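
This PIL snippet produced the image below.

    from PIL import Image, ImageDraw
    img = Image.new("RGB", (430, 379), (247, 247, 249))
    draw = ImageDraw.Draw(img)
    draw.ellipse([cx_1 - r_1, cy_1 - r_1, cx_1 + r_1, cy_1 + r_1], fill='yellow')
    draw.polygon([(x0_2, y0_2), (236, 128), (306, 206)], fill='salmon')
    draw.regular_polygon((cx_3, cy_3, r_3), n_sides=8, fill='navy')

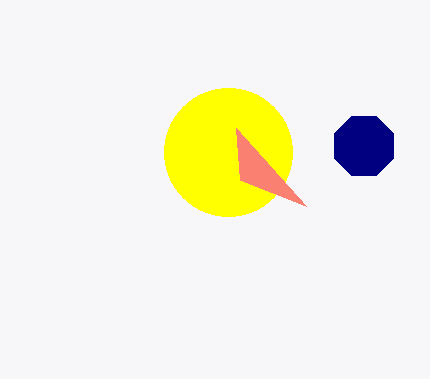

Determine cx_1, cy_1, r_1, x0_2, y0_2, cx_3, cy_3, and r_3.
cx_1 = 228
cy_1 = 152
r_1 = 64
x0_2 = 240
y0_2 = 180
cx_3 = 364
cy_3 = 146
r_3 = 32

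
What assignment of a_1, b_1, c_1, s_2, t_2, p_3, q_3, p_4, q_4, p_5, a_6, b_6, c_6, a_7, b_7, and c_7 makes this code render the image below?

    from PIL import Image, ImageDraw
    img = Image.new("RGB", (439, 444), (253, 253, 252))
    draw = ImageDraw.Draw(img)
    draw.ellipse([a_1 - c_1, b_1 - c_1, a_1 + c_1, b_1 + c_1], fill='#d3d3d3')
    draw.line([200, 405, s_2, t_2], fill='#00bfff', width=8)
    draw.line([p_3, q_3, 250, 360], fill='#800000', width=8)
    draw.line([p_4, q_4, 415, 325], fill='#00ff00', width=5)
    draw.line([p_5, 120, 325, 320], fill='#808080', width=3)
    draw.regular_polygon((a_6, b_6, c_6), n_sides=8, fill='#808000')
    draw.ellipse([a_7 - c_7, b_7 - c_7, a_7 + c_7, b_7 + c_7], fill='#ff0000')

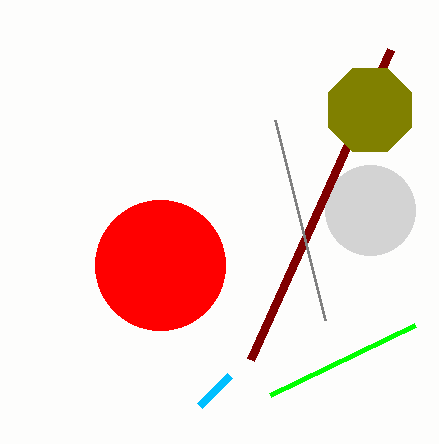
a_1 = 370; b_1 = 210; c_1 = 45; s_2 = 230; t_2 = 375; p_3 = 390; q_3 = 50; p_4 = 270; q_4 = 395; p_5 = 275; a_6 = 370; b_6 = 110; c_6 = 45; a_7 = 160; b_7 = 265; c_7 = 65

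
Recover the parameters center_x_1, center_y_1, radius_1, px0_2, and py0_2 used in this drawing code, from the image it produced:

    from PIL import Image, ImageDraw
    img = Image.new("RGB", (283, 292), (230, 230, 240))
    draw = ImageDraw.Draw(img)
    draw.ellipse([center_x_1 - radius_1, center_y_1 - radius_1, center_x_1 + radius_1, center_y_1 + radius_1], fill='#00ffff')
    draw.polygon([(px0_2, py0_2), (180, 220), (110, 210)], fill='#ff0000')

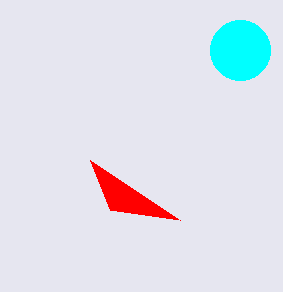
center_x_1 = 240
center_y_1 = 50
radius_1 = 30
px0_2 = 90
py0_2 = 160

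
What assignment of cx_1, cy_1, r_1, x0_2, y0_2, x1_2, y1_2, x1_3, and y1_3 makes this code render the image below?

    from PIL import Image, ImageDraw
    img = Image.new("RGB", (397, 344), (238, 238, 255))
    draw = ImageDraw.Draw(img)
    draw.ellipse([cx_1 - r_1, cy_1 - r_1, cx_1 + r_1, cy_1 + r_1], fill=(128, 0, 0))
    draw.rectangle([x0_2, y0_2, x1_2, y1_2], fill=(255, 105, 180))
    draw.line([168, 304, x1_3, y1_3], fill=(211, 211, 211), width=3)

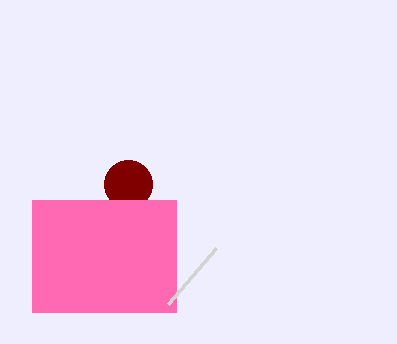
cx_1 = 128, cy_1 = 184, r_1 = 24, x0_2 = 32, y0_2 = 200, x1_2 = 176, y1_2 = 312, x1_3 = 216, y1_3 = 248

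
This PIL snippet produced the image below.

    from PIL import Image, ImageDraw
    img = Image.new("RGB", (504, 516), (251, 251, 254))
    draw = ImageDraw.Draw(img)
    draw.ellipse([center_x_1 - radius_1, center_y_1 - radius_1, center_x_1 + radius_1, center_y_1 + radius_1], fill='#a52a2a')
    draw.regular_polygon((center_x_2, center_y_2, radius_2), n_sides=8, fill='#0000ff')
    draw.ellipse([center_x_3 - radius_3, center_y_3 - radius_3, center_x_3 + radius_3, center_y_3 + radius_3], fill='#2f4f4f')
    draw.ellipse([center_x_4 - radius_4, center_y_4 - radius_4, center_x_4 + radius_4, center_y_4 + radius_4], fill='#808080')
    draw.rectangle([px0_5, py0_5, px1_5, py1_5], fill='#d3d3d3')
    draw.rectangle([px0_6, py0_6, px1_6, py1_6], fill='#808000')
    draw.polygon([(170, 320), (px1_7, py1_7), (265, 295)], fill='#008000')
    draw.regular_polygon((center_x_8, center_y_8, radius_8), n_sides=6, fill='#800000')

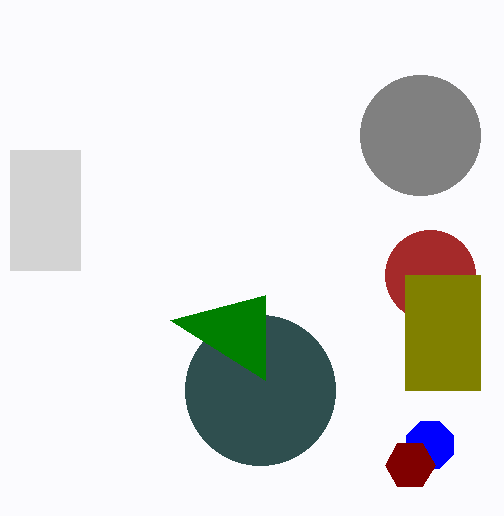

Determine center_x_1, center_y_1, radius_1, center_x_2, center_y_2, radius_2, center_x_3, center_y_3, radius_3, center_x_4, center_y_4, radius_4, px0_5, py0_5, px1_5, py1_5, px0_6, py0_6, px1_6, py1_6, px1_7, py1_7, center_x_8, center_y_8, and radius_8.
center_x_1 = 430
center_y_1 = 275
radius_1 = 45
center_x_2 = 430
center_y_2 = 445
radius_2 = 25
center_x_3 = 260
center_y_3 = 390
radius_3 = 75
center_x_4 = 420
center_y_4 = 135
radius_4 = 60
px0_5 = 10
py0_5 = 150
px1_5 = 80
py1_5 = 270
px0_6 = 405
py0_6 = 275
px1_6 = 480
py1_6 = 390
px1_7 = 265
py1_7 = 380
center_x_8 = 410
center_y_8 = 465
radius_8 = 25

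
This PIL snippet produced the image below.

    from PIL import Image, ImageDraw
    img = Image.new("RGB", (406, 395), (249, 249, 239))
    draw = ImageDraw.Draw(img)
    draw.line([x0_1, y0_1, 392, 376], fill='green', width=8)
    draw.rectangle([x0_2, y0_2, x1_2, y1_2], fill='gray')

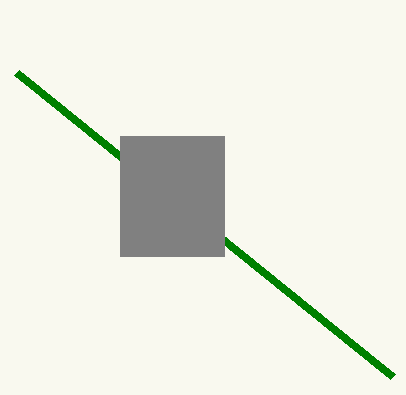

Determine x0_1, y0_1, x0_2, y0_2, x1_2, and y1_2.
x0_1 = 16; y0_1 = 72; x0_2 = 120; y0_2 = 136; x1_2 = 224; y1_2 = 256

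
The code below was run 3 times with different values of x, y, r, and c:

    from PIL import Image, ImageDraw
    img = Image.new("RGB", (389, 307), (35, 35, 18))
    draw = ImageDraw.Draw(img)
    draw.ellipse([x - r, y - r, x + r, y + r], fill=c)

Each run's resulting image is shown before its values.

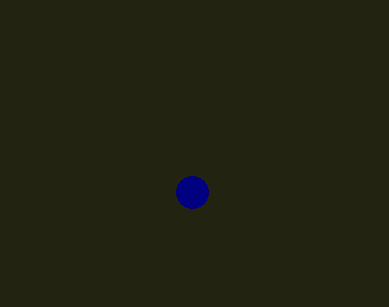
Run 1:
x = 192; y = 192; r = 16; c = 'navy'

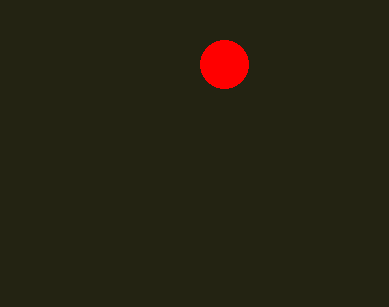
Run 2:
x = 224
y = 64
r = 24
c = 'red'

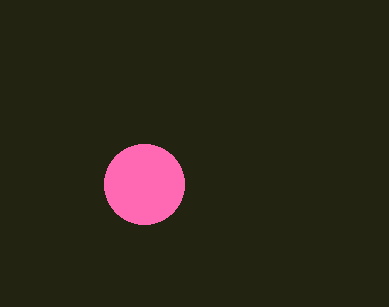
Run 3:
x = 144, y = 184, r = 40, c = 'hotpink'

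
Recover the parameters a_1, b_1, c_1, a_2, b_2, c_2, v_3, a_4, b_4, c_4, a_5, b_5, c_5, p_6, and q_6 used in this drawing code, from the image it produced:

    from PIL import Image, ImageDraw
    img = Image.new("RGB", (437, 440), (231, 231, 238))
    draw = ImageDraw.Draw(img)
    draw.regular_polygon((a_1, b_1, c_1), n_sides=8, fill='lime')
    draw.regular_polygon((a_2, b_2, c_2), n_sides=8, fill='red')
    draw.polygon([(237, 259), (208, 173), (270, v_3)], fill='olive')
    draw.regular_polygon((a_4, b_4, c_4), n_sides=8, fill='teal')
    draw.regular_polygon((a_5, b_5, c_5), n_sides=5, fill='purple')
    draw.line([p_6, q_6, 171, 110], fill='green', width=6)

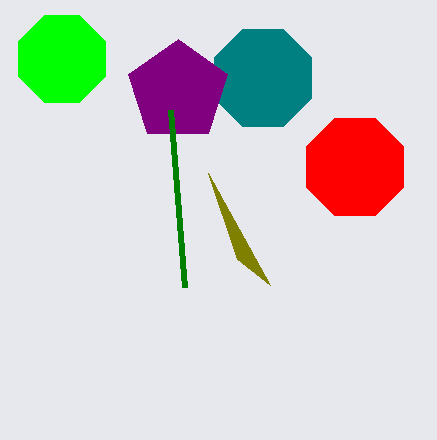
a_1 = 62, b_1 = 59, c_1 = 47, a_2 = 355, b_2 = 167, c_2 = 53, v_3 = 285, a_4 = 263, b_4 = 78, c_4 = 53, a_5 = 178, b_5 = 91, c_5 = 52, p_6 = 185, q_6 = 287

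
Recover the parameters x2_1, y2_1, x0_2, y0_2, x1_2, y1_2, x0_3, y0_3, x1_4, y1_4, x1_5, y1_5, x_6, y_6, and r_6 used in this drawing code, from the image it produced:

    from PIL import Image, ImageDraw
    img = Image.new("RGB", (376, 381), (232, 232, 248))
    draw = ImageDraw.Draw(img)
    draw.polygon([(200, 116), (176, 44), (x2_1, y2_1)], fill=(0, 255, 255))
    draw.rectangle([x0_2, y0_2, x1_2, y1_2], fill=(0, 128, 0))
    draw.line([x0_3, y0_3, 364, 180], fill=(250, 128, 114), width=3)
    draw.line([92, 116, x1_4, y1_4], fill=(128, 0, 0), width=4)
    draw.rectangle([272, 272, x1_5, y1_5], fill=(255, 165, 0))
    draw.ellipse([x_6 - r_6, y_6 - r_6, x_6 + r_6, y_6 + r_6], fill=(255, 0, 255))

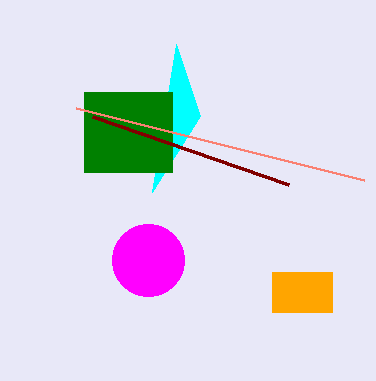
x2_1 = 152, y2_1 = 192, x0_2 = 84, y0_2 = 92, x1_2 = 172, y1_2 = 172, x0_3 = 76, y0_3 = 108, x1_4 = 288, y1_4 = 184, x1_5 = 332, y1_5 = 312, x_6 = 148, y_6 = 260, r_6 = 36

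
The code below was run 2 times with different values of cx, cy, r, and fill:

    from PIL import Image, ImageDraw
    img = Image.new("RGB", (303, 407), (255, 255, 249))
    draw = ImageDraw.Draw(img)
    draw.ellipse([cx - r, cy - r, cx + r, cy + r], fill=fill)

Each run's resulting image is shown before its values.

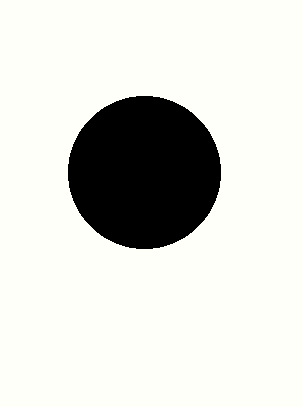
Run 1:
cx = 144
cy = 172
r = 76
fill = 'black'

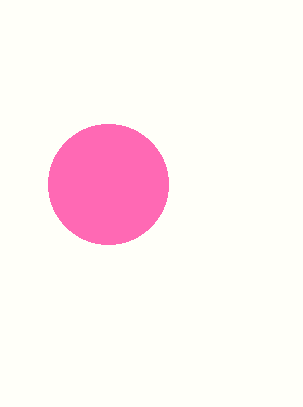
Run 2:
cx = 108
cy = 184
r = 60
fill = 'hotpink'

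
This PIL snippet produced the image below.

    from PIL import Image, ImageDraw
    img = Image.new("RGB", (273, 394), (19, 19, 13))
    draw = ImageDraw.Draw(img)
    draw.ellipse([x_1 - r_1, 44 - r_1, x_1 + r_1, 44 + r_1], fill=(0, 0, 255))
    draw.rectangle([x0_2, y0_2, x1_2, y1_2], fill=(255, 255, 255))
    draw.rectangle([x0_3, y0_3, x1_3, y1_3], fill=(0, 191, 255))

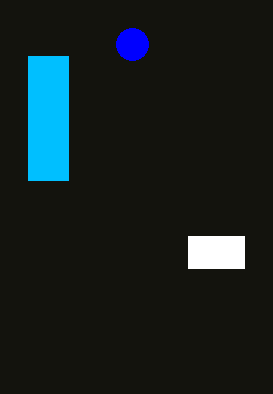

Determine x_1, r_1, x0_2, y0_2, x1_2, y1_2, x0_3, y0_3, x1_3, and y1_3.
x_1 = 132; r_1 = 16; x0_2 = 188; y0_2 = 236; x1_2 = 244; y1_2 = 268; x0_3 = 28; y0_3 = 56; x1_3 = 68; y1_3 = 180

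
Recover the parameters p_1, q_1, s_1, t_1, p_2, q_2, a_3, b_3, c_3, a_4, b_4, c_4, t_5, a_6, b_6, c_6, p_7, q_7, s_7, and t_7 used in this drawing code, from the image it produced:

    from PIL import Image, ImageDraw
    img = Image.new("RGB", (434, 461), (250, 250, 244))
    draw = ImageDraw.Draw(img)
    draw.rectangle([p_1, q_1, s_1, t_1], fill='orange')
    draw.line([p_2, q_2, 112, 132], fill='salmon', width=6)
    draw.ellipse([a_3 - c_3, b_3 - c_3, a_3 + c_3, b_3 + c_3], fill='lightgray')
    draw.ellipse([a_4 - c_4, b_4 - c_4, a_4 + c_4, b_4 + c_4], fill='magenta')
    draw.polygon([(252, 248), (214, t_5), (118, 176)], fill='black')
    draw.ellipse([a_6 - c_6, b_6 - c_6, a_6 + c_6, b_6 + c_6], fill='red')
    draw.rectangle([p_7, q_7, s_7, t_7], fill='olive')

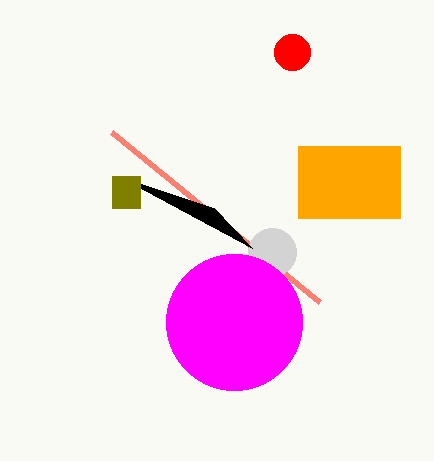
p_1 = 298; q_1 = 146; s_1 = 400; t_1 = 218; p_2 = 320; q_2 = 302; a_3 = 272; b_3 = 252; c_3 = 24; a_4 = 234; b_4 = 322; c_4 = 68; t_5 = 208; a_6 = 292; b_6 = 52; c_6 = 18; p_7 = 112; q_7 = 176; s_7 = 140; t_7 = 208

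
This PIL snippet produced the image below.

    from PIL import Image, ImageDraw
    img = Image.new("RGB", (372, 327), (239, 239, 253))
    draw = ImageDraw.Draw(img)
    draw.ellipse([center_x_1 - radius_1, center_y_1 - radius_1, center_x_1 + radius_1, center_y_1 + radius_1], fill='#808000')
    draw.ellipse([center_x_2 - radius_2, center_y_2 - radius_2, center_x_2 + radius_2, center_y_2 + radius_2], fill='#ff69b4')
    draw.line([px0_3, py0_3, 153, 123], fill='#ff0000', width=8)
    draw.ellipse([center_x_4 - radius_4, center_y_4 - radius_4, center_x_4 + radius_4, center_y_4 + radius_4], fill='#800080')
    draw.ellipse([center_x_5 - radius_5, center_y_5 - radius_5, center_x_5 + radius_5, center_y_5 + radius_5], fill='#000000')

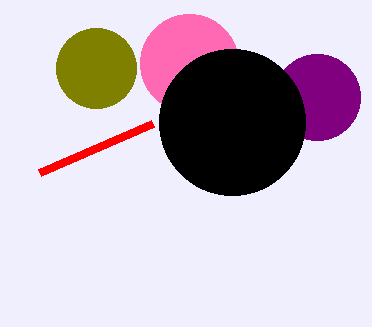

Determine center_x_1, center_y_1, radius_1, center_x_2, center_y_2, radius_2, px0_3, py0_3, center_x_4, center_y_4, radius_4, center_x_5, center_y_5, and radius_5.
center_x_1 = 96
center_y_1 = 68
radius_1 = 40
center_x_2 = 189
center_y_2 = 63
radius_2 = 49
px0_3 = 40
py0_3 = 172
center_x_4 = 317
center_y_4 = 97
radius_4 = 43
center_x_5 = 232
center_y_5 = 122
radius_5 = 73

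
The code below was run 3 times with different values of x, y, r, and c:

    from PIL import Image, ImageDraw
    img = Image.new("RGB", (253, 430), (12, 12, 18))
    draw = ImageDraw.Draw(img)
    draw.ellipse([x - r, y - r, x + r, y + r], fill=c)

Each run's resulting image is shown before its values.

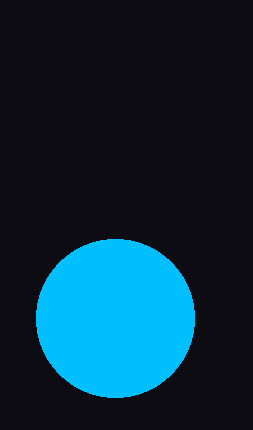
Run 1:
x = 115
y = 318
r = 79
c = 'deepskyblue'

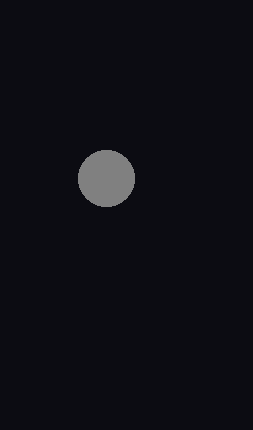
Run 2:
x = 106, y = 178, r = 28, c = 'gray'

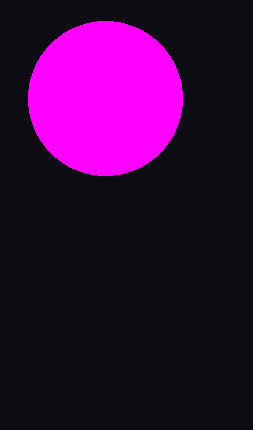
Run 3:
x = 105, y = 98, r = 77, c = 'magenta'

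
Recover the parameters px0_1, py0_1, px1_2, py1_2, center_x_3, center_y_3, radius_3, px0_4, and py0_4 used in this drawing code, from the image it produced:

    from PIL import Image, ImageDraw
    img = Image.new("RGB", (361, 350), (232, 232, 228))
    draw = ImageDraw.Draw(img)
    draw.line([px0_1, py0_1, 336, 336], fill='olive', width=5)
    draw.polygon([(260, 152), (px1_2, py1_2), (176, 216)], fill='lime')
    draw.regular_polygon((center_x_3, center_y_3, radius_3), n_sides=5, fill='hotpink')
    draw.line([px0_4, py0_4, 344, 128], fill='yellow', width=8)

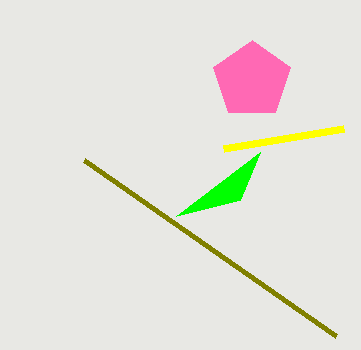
px0_1 = 84; py0_1 = 160; px1_2 = 240; py1_2 = 200; center_x_3 = 252; center_y_3 = 80; radius_3 = 40; px0_4 = 224; py0_4 = 148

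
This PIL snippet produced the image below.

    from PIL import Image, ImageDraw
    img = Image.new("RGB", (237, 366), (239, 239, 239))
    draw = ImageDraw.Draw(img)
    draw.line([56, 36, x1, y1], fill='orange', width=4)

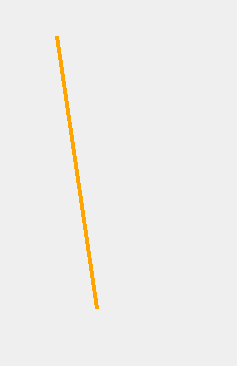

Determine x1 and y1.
x1 = 96
y1 = 308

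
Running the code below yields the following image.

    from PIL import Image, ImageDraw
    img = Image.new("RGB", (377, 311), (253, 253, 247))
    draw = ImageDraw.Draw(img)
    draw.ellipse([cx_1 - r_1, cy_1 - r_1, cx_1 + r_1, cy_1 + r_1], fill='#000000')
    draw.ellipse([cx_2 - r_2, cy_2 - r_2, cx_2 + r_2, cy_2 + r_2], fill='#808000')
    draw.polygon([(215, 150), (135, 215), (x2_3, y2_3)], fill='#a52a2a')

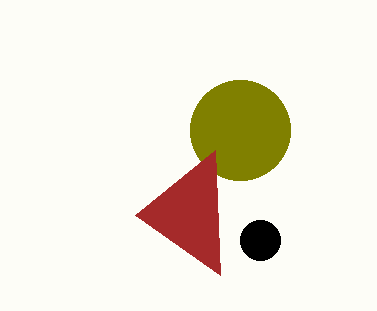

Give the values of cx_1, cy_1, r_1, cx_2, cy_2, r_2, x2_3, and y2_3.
cx_1 = 260; cy_1 = 240; r_1 = 20; cx_2 = 240; cy_2 = 130; r_2 = 50; x2_3 = 220; y2_3 = 275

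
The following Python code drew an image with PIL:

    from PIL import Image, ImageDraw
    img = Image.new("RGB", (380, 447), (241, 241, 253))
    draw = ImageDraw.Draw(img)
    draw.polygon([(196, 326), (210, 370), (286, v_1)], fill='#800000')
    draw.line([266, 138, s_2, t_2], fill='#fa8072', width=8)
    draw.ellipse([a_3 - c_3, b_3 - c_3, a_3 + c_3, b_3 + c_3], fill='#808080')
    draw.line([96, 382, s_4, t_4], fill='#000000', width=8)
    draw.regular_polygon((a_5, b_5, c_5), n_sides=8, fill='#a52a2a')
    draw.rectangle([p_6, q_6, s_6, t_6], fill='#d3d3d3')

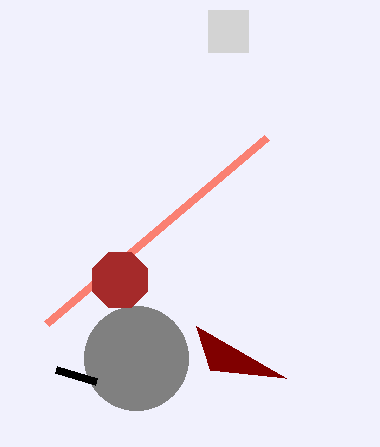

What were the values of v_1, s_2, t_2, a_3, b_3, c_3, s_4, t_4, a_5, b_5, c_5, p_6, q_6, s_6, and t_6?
v_1 = 378; s_2 = 46; t_2 = 324; a_3 = 136; b_3 = 358; c_3 = 52; s_4 = 56; t_4 = 370; a_5 = 120; b_5 = 280; c_5 = 30; p_6 = 208; q_6 = 10; s_6 = 248; t_6 = 52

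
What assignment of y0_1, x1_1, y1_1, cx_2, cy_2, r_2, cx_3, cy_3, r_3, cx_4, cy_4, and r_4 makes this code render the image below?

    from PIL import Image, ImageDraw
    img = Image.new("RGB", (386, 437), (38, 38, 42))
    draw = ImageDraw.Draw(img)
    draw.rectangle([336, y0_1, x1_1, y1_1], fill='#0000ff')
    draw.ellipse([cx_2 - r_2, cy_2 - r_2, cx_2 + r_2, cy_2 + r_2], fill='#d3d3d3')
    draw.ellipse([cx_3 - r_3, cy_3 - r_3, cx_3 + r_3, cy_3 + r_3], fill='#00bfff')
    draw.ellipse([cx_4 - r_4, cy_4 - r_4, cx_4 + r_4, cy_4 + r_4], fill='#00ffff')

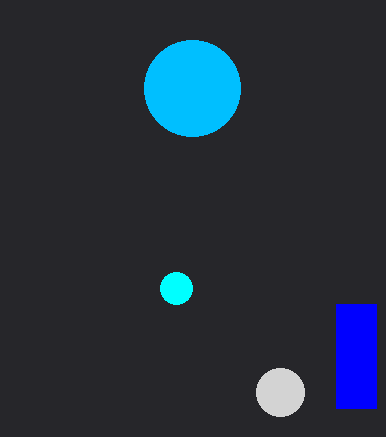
y0_1 = 304; x1_1 = 376; y1_1 = 408; cx_2 = 280; cy_2 = 392; r_2 = 24; cx_3 = 192; cy_3 = 88; r_3 = 48; cx_4 = 176; cy_4 = 288; r_4 = 16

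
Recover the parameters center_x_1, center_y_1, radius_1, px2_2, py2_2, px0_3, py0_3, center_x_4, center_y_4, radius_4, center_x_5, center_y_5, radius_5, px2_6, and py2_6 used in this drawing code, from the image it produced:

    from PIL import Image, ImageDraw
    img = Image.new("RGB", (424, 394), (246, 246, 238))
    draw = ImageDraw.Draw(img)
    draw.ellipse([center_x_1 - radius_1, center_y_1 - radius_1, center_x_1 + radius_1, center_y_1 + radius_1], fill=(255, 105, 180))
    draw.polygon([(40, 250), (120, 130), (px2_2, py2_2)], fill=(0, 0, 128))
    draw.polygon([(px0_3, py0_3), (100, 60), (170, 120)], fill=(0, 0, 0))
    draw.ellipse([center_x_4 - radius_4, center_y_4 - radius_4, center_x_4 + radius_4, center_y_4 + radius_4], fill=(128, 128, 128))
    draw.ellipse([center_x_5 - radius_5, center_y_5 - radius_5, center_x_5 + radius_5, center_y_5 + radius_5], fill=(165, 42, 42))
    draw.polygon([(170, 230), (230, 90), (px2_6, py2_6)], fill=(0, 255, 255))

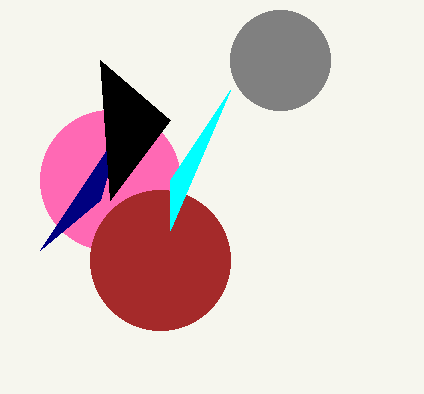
center_x_1 = 110
center_y_1 = 180
radius_1 = 70
px2_2 = 100
py2_2 = 200
px0_3 = 110
py0_3 = 200
center_x_4 = 280
center_y_4 = 60
radius_4 = 50
center_x_5 = 160
center_y_5 = 260
radius_5 = 70
px2_6 = 170
py2_6 = 180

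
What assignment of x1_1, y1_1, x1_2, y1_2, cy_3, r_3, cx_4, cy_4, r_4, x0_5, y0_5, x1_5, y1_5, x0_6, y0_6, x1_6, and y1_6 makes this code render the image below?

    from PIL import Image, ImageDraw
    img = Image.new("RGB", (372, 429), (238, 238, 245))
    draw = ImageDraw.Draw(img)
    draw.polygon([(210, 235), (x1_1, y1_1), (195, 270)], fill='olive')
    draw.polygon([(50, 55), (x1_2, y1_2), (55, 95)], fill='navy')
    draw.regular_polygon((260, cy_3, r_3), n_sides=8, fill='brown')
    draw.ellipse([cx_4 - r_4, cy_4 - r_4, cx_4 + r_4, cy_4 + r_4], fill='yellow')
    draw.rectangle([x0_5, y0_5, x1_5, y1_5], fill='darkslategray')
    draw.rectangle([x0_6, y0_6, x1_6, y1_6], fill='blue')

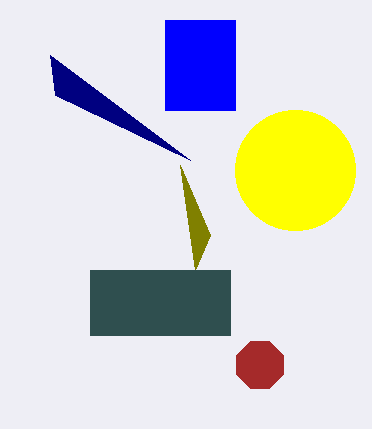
x1_1 = 180, y1_1 = 165, x1_2 = 190, y1_2 = 160, cy_3 = 365, r_3 = 25, cx_4 = 295, cy_4 = 170, r_4 = 60, x0_5 = 90, y0_5 = 270, x1_5 = 230, y1_5 = 335, x0_6 = 165, y0_6 = 20, x1_6 = 235, y1_6 = 110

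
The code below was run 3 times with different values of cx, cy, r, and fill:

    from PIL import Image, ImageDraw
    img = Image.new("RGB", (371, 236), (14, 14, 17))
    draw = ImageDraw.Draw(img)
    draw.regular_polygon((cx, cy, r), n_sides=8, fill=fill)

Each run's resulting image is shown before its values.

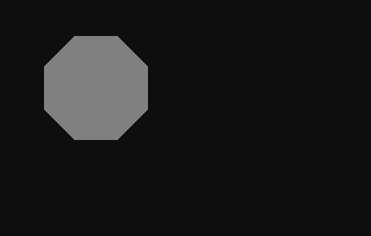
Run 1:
cx = 96, cy = 88, r = 56, fill = 'gray'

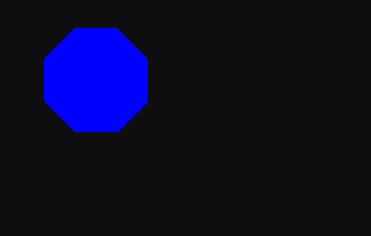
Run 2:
cx = 96, cy = 80, r = 56, fill = 'blue'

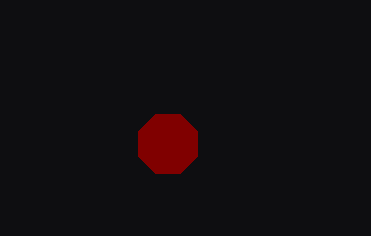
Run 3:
cx = 168, cy = 144, r = 32, fill = 'maroon'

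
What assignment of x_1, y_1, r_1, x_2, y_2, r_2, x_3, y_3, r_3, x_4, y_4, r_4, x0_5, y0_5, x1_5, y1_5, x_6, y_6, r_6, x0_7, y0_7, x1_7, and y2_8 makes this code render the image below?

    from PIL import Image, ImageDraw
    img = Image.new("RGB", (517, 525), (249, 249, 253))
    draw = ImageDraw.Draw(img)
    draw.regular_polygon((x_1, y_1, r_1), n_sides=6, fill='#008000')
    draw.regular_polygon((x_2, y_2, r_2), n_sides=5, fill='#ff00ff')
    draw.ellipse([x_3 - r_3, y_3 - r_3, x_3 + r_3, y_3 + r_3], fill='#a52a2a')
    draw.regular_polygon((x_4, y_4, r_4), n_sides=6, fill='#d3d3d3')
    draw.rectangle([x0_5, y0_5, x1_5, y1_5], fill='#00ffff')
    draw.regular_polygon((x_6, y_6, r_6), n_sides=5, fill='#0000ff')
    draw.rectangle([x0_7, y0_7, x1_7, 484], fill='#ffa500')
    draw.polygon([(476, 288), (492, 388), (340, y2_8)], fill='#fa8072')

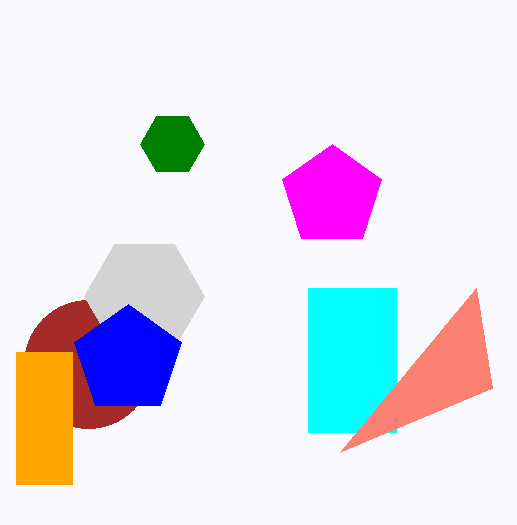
x_1 = 172, y_1 = 144, r_1 = 32, x_2 = 332, y_2 = 196, r_2 = 52, x_3 = 88, y_3 = 364, r_3 = 64, x_4 = 144, y_4 = 296, r_4 = 60, x0_5 = 308, y0_5 = 288, x1_5 = 396, y1_5 = 432, x_6 = 128, y_6 = 360, r_6 = 56, x0_7 = 16, y0_7 = 352, x1_7 = 72, y2_8 = 452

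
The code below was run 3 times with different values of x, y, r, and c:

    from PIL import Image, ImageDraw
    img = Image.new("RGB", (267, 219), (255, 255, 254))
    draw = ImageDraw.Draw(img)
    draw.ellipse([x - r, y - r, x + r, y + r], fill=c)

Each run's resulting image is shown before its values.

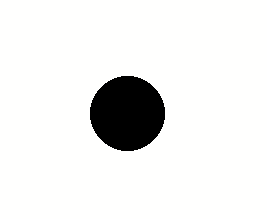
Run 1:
x = 127; y = 113; r = 37; c = 'black'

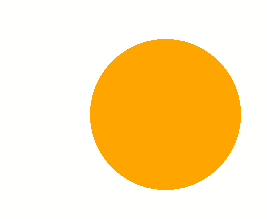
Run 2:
x = 165; y = 114; r = 75; c = 'orange'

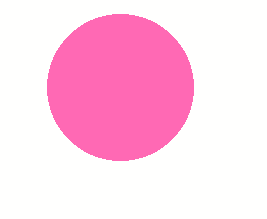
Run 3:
x = 120
y = 87
r = 73
c = 'hotpink'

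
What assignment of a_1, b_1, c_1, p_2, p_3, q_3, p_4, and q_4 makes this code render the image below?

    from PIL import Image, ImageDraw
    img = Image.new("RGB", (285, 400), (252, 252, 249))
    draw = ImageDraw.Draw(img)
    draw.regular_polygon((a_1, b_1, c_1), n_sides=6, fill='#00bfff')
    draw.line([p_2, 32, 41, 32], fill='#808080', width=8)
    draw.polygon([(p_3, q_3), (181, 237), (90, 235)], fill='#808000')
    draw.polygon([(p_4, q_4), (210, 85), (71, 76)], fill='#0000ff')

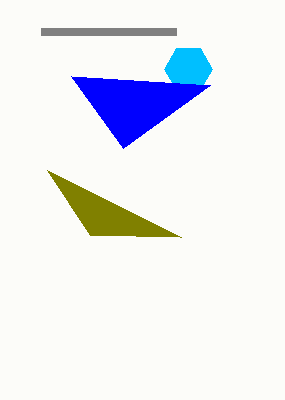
a_1 = 188; b_1 = 69; c_1 = 24; p_2 = 176; p_3 = 47; q_3 = 170; p_4 = 123; q_4 = 148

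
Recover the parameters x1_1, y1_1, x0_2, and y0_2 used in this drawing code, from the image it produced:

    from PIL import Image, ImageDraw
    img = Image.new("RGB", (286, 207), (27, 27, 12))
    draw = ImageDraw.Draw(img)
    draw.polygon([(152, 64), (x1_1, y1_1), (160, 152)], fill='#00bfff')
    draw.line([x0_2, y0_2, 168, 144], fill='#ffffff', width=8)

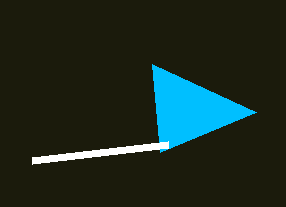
x1_1 = 256
y1_1 = 112
x0_2 = 32
y0_2 = 160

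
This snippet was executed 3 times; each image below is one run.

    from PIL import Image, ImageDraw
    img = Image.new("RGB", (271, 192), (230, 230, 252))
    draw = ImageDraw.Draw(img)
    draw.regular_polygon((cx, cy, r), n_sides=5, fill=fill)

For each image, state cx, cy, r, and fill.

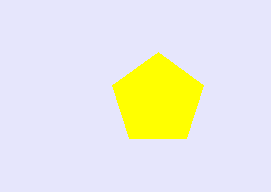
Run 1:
cx = 158
cy = 100
r = 48
fill = 'yellow'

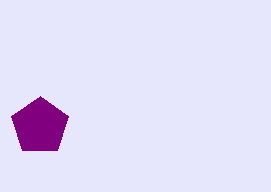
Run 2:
cx = 40
cy = 126
r = 30
fill = 'purple'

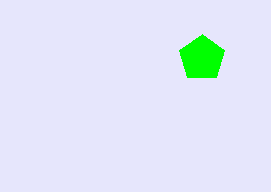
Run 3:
cx = 202, cy = 58, r = 24, fill = 'lime'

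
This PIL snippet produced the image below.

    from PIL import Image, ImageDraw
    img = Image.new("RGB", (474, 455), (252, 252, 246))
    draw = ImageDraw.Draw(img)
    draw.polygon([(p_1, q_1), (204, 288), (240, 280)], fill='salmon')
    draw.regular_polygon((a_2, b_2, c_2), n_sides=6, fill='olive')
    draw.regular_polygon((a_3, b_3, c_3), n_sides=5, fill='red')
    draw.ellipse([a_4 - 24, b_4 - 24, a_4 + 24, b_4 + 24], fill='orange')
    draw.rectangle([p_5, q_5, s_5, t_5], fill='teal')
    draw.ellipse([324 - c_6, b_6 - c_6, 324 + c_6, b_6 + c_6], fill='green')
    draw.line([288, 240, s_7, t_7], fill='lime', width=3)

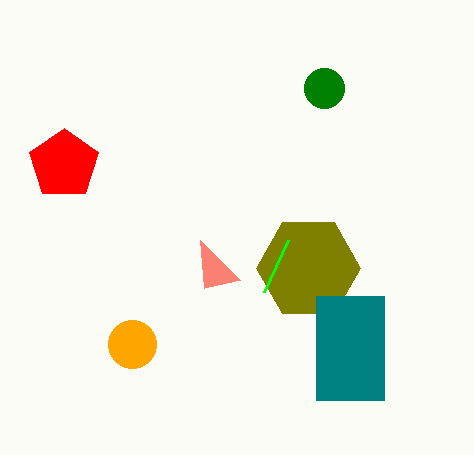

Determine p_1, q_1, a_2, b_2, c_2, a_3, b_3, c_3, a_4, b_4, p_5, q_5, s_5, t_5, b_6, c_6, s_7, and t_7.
p_1 = 200
q_1 = 240
a_2 = 308
b_2 = 268
c_2 = 52
a_3 = 64
b_3 = 164
c_3 = 36
a_4 = 132
b_4 = 344
p_5 = 316
q_5 = 296
s_5 = 384
t_5 = 400
b_6 = 88
c_6 = 20
s_7 = 264
t_7 = 292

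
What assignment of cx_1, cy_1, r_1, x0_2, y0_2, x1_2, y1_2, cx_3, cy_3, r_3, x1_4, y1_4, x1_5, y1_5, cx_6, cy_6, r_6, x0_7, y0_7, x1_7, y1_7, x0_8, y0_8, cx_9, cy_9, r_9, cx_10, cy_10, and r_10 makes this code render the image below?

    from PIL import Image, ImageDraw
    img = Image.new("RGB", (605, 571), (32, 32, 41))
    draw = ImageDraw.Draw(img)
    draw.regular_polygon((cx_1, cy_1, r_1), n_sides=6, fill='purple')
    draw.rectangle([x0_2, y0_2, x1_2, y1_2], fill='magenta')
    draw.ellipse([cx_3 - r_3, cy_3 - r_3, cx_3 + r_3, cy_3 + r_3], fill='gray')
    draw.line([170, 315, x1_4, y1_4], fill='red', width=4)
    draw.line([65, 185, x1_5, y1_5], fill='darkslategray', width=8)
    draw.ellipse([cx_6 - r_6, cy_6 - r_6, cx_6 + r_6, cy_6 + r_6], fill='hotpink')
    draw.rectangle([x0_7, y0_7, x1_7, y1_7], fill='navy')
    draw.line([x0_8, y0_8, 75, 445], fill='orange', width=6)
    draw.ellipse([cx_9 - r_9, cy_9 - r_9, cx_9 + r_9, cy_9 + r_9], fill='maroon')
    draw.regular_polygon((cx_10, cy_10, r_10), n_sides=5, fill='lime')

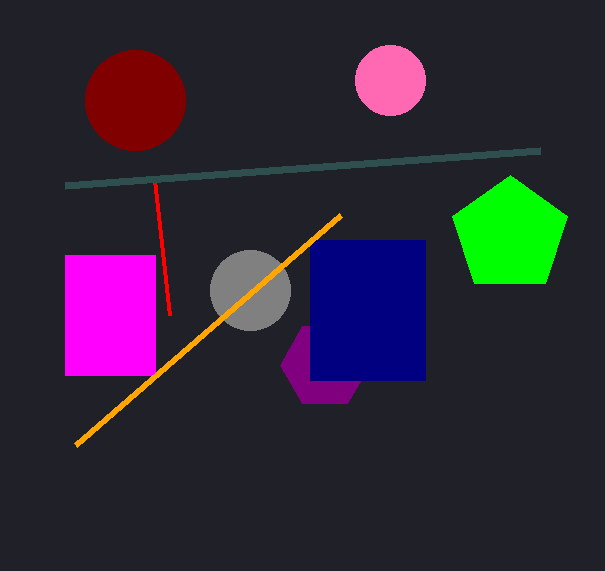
cx_1 = 325, cy_1 = 365, r_1 = 45, x0_2 = 65, y0_2 = 255, x1_2 = 155, y1_2 = 375, cx_3 = 250, cy_3 = 290, r_3 = 40, x1_4 = 155, y1_4 = 180, x1_5 = 540, y1_5 = 150, cx_6 = 390, cy_6 = 80, r_6 = 35, x0_7 = 310, y0_7 = 240, x1_7 = 425, y1_7 = 380, x0_8 = 340, y0_8 = 215, cx_9 = 135, cy_9 = 100, r_9 = 50, cx_10 = 510, cy_10 = 235, r_10 = 60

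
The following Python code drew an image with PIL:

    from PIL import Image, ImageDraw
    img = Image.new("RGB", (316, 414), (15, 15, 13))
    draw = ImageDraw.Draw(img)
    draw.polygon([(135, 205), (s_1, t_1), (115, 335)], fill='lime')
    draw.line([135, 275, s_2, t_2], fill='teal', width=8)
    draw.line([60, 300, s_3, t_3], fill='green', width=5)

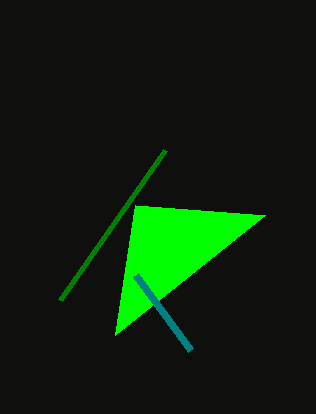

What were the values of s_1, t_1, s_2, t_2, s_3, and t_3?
s_1 = 265
t_1 = 215
s_2 = 190
t_2 = 350
s_3 = 165
t_3 = 150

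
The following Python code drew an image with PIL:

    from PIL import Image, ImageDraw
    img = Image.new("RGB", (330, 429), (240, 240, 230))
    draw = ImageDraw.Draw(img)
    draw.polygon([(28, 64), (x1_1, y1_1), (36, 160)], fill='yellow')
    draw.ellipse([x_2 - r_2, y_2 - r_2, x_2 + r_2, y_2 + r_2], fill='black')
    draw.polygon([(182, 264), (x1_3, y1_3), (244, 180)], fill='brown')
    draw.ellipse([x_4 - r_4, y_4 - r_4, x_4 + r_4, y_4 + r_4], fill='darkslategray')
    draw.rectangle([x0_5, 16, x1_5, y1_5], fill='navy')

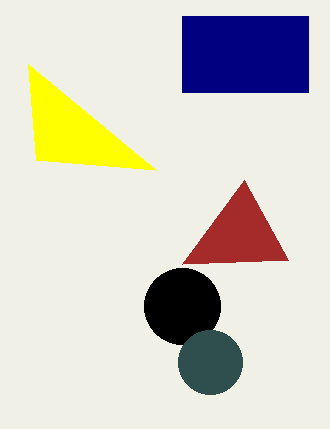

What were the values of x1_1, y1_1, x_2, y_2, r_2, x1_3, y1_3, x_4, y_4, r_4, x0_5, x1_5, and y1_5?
x1_1 = 156, y1_1 = 170, x_2 = 182, y_2 = 306, r_2 = 38, x1_3 = 288, y1_3 = 260, x_4 = 210, y_4 = 362, r_4 = 32, x0_5 = 182, x1_5 = 308, y1_5 = 92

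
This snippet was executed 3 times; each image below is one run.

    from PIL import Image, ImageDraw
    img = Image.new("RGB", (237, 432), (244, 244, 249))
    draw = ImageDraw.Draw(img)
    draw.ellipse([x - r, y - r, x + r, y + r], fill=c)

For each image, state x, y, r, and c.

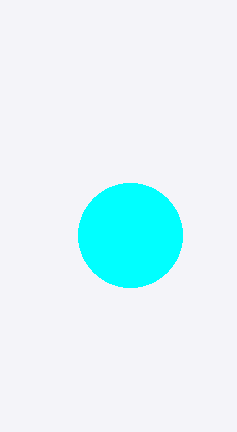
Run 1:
x = 130; y = 235; r = 52; c = 'cyan'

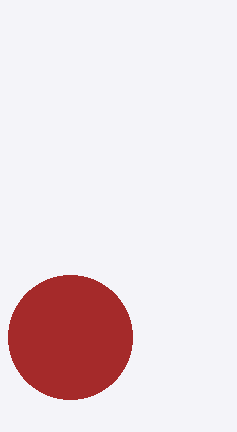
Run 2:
x = 70; y = 337; r = 62; c = 'brown'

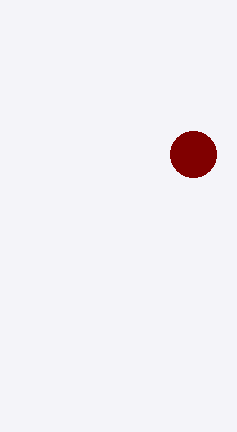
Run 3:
x = 193; y = 154; r = 23; c = 'maroon'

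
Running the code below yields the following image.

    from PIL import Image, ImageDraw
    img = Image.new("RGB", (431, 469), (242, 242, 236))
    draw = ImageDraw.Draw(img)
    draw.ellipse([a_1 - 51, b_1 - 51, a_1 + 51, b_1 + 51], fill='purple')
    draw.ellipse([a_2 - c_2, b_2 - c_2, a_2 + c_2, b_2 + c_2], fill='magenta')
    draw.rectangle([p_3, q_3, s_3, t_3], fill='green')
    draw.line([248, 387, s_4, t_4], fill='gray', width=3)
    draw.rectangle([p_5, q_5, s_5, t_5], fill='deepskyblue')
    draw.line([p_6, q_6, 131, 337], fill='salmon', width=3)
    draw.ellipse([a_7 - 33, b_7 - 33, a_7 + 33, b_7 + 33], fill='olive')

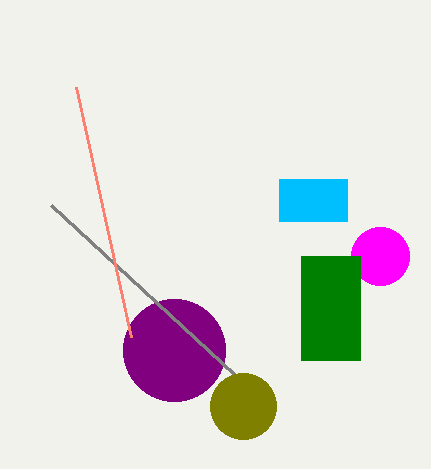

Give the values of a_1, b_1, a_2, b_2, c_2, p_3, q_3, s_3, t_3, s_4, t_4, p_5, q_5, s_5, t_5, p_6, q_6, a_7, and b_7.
a_1 = 174, b_1 = 350, a_2 = 380, b_2 = 256, c_2 = 29, p_3 = 301, q_3 = 256, s_3 = 360, t_3 = 360, s_4 = 51, t_4 = 205, p_5 = 279, q_5 = 179, s_5 = 347, t_5 = 221, p_6 = 76, q_6 = 87, a_7 = 243, b_7 = 406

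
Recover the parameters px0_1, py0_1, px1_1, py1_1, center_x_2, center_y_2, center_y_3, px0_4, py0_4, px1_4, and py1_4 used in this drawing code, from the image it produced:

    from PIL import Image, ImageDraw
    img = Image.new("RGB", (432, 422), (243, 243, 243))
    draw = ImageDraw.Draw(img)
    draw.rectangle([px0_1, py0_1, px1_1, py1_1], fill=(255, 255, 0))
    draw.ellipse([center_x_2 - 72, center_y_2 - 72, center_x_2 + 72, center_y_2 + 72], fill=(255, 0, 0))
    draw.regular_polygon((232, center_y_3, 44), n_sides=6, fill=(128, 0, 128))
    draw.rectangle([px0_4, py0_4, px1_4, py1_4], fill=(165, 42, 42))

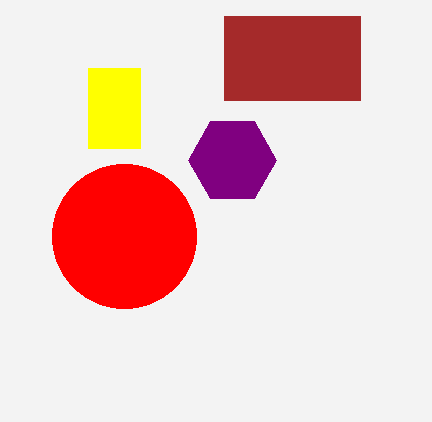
px0_1 = 88; py0_1 = 68; px1_1 = 140; py1_1 = 148; center_x_2 = 124; center_y_2 = 236; center_y_3 = 160; px0_4 = 224; py0_4 = 16; px1_4 = 360; py1_4 = 100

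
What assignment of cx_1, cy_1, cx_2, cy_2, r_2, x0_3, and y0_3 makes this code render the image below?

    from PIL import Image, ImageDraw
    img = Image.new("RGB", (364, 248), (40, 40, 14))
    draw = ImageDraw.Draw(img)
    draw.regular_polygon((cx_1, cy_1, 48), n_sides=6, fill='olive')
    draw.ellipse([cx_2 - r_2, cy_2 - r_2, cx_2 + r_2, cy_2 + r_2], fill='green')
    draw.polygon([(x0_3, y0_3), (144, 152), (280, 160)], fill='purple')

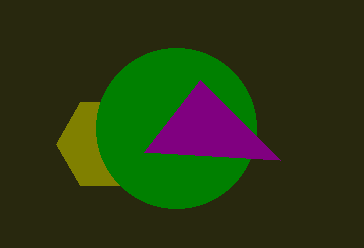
cx_1 = 104; cy_1 = 144; cx_2 = 176; cy_2 = 128; r_2 = 80; x0_3 = 200; y0_3 = 80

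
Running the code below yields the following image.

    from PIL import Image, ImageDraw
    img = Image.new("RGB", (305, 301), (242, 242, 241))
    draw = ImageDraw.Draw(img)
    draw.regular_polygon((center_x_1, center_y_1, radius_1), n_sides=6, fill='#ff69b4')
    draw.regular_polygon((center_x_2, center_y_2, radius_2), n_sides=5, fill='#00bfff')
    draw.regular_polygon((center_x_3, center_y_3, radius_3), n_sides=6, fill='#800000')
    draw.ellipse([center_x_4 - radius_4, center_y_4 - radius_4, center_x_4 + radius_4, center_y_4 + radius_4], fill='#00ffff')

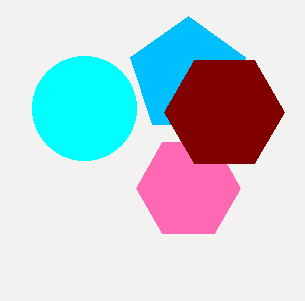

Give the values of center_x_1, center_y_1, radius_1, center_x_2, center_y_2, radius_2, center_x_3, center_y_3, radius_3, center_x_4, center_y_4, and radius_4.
center_x_1 = 188
center_y_1 = 188
radius_1 = 52
center_x_2 = 188
center_y_2 = 76
radius_2 = 60
center_x_3 = 224
center_y_3 = 112
radius_3 = 60
center_x_4 = 84
center_y_4 = 108
radius_4 = 52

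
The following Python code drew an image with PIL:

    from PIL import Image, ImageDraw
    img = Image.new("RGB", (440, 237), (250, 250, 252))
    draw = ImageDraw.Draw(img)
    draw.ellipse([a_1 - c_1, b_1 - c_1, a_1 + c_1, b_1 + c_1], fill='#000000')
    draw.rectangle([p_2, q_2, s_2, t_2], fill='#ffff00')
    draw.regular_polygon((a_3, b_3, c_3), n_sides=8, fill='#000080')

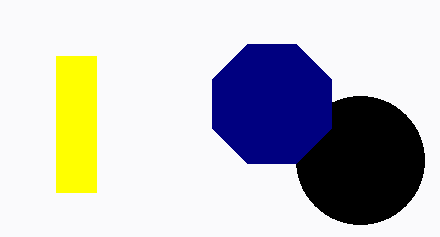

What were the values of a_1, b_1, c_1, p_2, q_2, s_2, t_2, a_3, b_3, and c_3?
a_1 = 360, b_1 = 160, c_1 = 64, p_2 = 56, q_2 = 56, s_2 = 96, t_2 = 192, a_3 = 272, b_3 = 104, c_3 = 64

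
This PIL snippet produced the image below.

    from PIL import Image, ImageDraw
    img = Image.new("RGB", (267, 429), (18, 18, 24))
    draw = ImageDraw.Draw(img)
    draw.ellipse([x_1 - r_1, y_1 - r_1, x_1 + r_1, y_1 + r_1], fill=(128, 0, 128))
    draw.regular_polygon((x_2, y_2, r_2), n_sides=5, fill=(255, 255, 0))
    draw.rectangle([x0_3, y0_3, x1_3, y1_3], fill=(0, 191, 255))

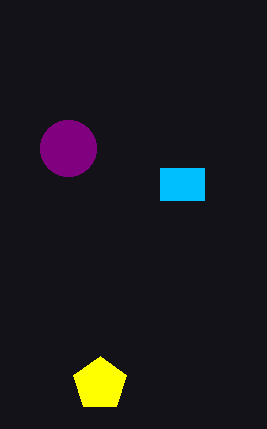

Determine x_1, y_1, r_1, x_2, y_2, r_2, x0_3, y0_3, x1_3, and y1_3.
x_1 = 68, y_1 = 148, r_1 = 28, x_2 = 100, y_2 = 384, r_2 = 28, x0_3 = 160, y0_3 = 168, x1_3 = 204, y1_3 = 200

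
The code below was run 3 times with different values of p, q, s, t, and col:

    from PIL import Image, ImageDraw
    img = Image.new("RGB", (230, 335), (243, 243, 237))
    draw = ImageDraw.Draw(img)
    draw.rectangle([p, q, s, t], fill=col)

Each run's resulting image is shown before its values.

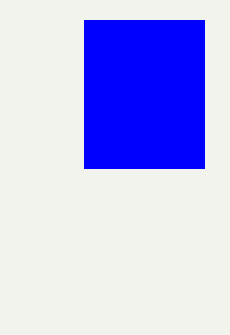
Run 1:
p = 84, q = 20, s = 204, t = 168, col = 'blue'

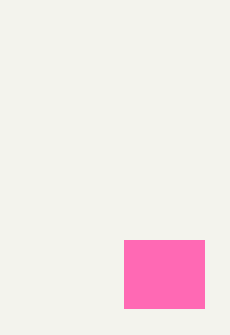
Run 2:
p = 124; q = 240; s = 204; t = 308; col = 'hotpink'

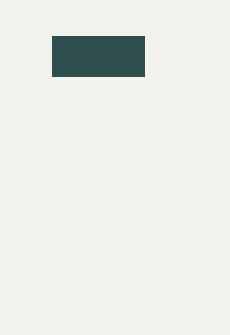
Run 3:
p = 52; q = 36; s = 144; t = 76; col = 'darkslategray'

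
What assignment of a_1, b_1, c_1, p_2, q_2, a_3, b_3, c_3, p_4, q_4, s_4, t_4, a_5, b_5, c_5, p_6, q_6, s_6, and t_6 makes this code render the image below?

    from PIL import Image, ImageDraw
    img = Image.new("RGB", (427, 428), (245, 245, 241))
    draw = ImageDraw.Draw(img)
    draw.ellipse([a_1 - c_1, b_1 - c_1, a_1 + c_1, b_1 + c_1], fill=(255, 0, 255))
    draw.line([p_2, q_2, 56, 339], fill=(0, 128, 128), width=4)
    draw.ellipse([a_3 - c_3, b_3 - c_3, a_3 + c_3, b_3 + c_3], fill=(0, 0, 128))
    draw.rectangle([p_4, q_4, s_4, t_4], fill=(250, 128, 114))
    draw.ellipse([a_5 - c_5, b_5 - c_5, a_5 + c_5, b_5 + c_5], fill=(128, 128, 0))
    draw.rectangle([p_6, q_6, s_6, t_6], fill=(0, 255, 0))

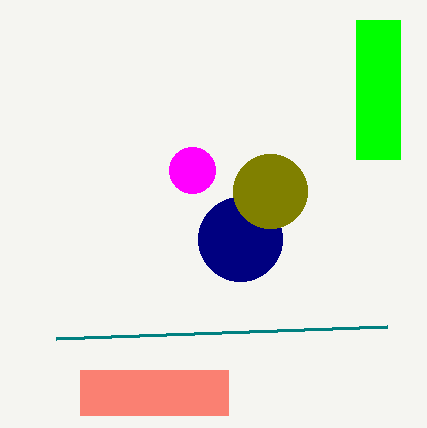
a_1 = 192; b_1 = 170; c_1 = 23; p_2 = 387; q_2 = 327; a_3 = 240; b_3 = 239; c_3 = 42; p_4 = 80; q_4 = 370; s_4 = 228; t_4 = 415; a_5 = 270; b_5 = 191; c_5 = 37; p_6 = 356; q_6 = 20; s_6 = 400; t_6 = 159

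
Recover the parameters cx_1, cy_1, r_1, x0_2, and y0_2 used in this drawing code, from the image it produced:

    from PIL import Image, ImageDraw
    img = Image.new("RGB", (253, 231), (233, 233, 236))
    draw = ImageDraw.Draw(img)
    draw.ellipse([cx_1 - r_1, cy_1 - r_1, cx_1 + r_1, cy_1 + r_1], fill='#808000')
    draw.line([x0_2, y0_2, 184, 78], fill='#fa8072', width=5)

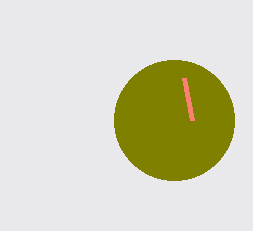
cx_1 = 174, cy_1 = 120, r_1 = 60, x0_2 = 192, y0_2 = 120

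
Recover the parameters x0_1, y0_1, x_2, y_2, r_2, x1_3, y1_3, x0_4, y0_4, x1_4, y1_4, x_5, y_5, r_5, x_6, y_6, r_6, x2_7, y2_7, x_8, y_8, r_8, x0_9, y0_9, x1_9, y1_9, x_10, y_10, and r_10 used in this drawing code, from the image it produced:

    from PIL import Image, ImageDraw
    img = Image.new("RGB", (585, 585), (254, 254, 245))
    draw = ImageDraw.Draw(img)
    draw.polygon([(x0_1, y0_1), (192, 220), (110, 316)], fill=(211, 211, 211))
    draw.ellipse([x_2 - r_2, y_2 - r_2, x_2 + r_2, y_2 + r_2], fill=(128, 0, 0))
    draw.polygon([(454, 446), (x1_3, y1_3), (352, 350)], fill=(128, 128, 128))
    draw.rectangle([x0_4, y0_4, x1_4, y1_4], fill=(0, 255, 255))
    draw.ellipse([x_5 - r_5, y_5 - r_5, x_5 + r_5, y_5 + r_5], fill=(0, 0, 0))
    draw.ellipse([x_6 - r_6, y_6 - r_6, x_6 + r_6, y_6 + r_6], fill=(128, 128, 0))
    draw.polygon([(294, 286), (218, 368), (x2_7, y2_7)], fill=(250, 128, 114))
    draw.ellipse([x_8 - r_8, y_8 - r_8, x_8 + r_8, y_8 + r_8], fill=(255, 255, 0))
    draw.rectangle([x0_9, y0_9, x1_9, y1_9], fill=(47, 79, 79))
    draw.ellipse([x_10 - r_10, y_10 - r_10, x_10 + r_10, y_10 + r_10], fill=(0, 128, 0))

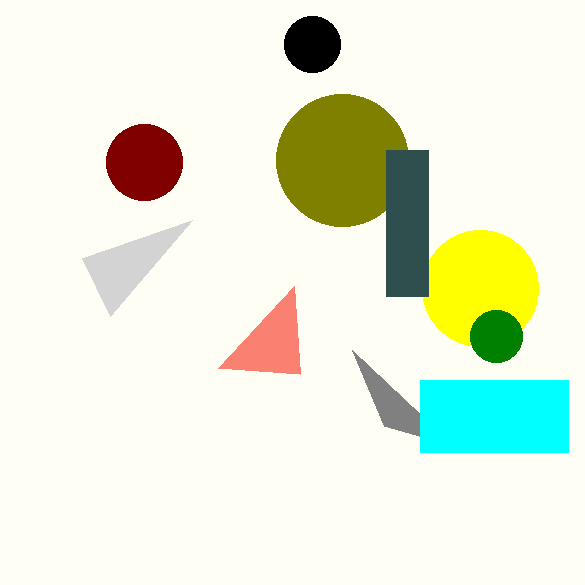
x0_1 = 82, y0_1 = 258, x_2 = 144, y_2 = 162, r_2 = 38, x1_3 = 384, y1_3 = 426, x0_4 = 420, y0_4 = 380, x1_4 = 568, y1_4 = 452, x_5 = 312, y_5 = 44, r_5 = 28, x_6 = 342, y_6 = 160, r_6 = 66, x2_7 = 300, y2_7 = 374, x_8 = 480, y_8 = 288, r_8 = 58, x0_9 = 386, y0_9 = 150, x1_9 = 428, y1_9 = 296, x_10 = 496, y_10 = 336, r_10 = 26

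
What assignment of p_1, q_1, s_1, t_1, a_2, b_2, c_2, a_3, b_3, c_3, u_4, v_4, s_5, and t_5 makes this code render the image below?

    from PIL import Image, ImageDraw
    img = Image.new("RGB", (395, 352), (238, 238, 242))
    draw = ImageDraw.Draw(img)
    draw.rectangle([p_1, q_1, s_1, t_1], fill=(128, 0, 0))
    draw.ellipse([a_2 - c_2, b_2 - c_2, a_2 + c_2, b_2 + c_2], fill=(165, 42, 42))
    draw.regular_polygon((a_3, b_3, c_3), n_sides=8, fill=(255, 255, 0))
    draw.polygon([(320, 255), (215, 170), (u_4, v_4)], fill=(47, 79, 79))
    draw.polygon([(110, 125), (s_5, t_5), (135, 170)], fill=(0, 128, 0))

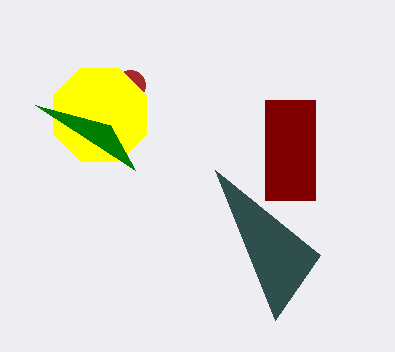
p_1 = 265, q_1 = 100, s_1 = 315, t_1 = 200, a_2 = 130, b_2 = 85, c_2 = 15, a_3 = 100, b_3 = 115, c_3 = 50, u_4 = 275, v_4 = 320, s_5 = 35, t_5 = 105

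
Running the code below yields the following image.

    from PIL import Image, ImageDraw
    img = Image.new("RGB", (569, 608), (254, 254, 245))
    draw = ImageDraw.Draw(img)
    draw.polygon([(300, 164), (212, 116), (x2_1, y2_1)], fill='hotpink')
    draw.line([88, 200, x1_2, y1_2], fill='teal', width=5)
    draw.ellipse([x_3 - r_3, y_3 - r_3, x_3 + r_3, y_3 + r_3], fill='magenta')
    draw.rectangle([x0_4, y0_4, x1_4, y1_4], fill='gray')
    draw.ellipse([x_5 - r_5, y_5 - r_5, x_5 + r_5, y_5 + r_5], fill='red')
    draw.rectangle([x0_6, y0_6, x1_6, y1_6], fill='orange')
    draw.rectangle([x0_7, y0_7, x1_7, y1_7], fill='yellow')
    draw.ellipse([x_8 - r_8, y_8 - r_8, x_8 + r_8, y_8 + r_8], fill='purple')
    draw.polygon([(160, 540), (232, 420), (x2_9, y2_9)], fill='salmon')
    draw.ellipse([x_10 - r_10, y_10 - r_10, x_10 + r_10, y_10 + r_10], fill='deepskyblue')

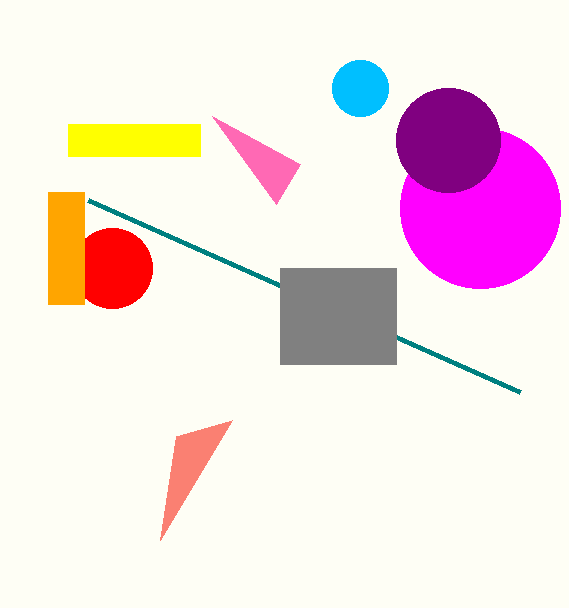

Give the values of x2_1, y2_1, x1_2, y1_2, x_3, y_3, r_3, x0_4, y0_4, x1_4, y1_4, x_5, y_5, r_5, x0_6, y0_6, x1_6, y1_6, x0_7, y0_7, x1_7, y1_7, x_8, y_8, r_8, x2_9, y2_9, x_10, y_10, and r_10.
x2_1 = 276, y2_1 = 204, x1_2 = 520, y1_2 = 392, x_3 = 480, y_3 = 208, r_3 = 80, x0_4 = 280, y0_4 = 268, x1_4 = 396, y1_4 = 364, x_5 = 112, y_5 = 268, r_5 = 40, x0_6 = 48, y0_6 = 192, x1_6 = 84, y1_6 = 304, x0_7 = 68, y0_7 = 124, x1_7 = 200, y1_7 = 156, x_8 = 448, y_8 = 140, r_8 = 52, x2_9 = 176, y2_9 = 436, x_10 = 360, y_10 = 88, r_10 = 28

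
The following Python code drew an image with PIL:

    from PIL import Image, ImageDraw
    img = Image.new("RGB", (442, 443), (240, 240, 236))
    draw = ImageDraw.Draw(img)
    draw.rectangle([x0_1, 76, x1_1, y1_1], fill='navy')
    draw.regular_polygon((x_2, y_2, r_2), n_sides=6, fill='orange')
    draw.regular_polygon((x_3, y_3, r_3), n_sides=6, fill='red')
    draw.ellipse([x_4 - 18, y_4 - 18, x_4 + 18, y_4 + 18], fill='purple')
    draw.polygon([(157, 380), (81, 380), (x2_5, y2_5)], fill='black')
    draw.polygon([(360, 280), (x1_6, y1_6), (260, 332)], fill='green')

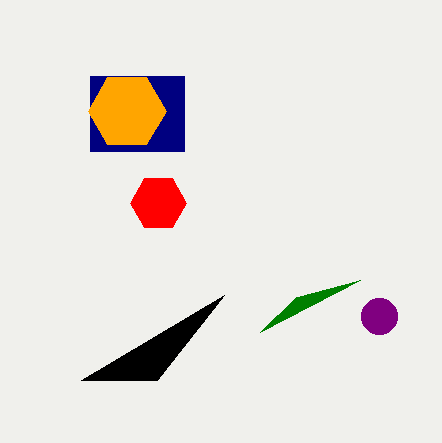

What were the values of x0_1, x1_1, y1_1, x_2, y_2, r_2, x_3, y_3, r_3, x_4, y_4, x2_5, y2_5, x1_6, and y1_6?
x0_1 = 90; x1_1 = 184; y1_1 = 151; x_2 = 127; y_2 = 111; r_2 = 39; x_3 = 158; y_3 = 203; r_3 = 28; x_4 = 379; y_4 = 316; x2_5 = 224; y2_5 = 295; x1_6 = 296; y1_6 = 297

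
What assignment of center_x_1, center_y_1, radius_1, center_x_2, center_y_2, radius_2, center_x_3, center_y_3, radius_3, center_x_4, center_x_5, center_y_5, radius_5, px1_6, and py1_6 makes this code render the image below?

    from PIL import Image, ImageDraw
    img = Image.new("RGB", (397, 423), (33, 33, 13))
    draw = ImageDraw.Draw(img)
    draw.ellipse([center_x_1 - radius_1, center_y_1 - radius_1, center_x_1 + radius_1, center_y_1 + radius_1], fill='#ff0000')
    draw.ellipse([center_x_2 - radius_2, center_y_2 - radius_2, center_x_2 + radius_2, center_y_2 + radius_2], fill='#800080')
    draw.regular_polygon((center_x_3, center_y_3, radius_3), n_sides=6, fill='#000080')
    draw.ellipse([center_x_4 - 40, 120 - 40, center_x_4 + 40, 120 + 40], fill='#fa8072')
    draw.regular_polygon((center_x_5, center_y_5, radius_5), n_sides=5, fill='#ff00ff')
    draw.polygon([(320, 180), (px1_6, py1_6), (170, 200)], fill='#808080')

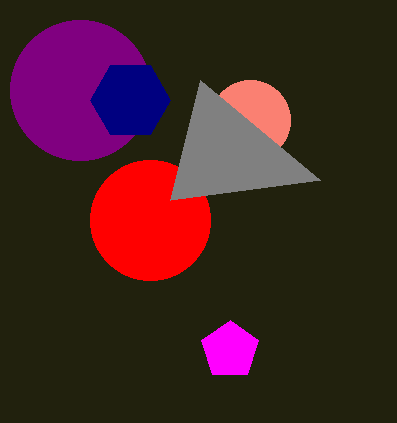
center_x_1 = 150, center_y_1 = 220, radius_1 = 60, center_x_2 = 80, center_y_2 = 90, radius_2 = 70, center_x_3 = 130, center_y_3 = 100, radius_3 = 40, center_x_4 = 250, center_x_5 = 230, center_y_5 = 350, radius_5 = 30, px1_6 = 200, py1_6 = 80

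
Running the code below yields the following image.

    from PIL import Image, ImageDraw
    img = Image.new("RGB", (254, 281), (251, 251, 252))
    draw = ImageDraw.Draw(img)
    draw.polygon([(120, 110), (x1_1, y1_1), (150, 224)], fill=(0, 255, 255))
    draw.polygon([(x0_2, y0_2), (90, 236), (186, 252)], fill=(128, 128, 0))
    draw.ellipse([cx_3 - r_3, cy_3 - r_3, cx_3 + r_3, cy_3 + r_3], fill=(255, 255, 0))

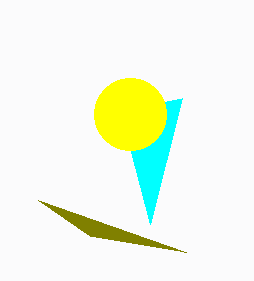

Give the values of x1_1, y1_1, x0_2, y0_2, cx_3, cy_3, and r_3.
x1_1 = 182; y1_1 = 98; x0_2 = 38; y0_2 = 200; cx_3 = 130; cy_3 = 114; r_3 = 36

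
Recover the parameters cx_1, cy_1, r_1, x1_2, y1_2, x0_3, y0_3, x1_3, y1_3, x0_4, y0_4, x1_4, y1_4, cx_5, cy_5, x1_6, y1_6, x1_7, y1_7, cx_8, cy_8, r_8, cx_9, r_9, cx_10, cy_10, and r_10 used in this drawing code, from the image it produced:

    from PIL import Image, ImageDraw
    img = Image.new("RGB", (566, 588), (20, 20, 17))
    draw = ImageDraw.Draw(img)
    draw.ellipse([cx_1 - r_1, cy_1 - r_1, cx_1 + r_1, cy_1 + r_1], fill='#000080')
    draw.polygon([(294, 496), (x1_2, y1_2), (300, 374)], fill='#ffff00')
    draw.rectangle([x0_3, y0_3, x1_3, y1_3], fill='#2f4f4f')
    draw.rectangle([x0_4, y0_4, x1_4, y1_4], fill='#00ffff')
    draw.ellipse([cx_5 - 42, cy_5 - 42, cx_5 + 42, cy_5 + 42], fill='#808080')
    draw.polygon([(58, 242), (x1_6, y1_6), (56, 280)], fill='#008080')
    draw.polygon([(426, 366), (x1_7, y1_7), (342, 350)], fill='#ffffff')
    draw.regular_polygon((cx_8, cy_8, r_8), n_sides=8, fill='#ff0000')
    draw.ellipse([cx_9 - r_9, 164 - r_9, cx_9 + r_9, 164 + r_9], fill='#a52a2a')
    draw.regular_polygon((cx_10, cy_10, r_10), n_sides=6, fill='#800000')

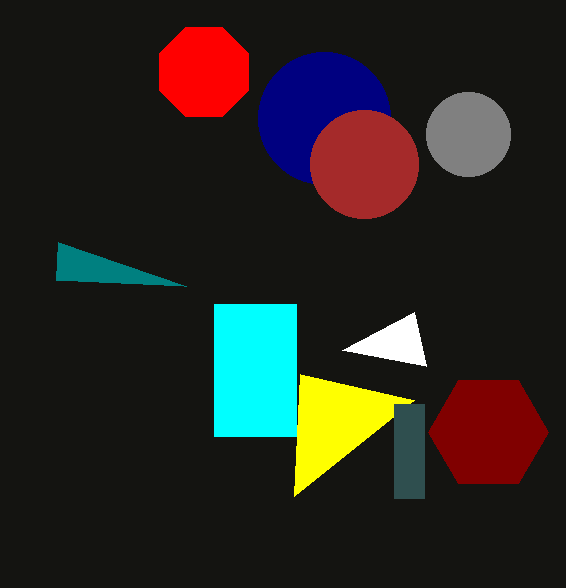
cx_1 = 324; cy_1 = 118; r_1 = 66; x1_2 = 414; y1_2 = 400; x0_3 = 394; y0_3 = 404; x1_3 = 424; y1_3 = 498; x0_4 = 214; y0_4 = 304; x1_4 = 296; y1_4 = 436; cx_5 = 468; cy_5 = 134; x1_6 = 186; y1_6 = 286; x1_7 = 414; y1_7 = 312; cx_8 = 204; cy_8 = 72; r_8 = 48; cx_9 = 364; r_9 = 54; cx_10 = 488; cy_10 = 432; r_10 = 60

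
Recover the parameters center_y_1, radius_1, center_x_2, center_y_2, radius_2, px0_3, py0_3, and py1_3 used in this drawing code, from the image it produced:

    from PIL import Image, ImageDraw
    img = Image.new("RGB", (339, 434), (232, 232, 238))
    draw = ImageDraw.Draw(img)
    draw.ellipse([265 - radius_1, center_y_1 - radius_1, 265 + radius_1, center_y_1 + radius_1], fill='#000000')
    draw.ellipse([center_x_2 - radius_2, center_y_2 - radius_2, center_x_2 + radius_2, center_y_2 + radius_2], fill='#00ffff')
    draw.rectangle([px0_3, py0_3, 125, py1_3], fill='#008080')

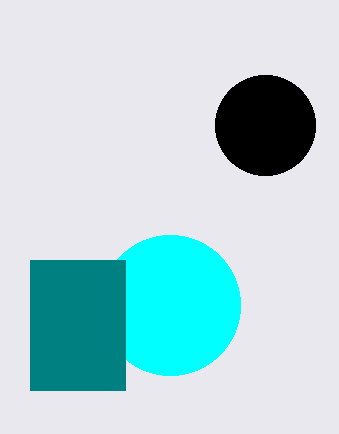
center_y_1 = 125
radius_1 = 50
center_x_2 = 170
center_y_2 = 305
radius_2 = 70
px0_3 = 30
py0_3 = 260
py1_3 = 390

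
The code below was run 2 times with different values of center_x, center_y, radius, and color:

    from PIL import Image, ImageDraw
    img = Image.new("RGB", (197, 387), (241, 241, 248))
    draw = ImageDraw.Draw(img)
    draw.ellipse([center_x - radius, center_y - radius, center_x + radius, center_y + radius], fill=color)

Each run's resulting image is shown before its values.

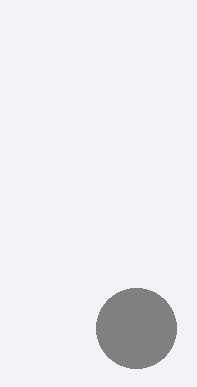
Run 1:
center_x = 136; center_y = 328; radius = 40; color = 'gray'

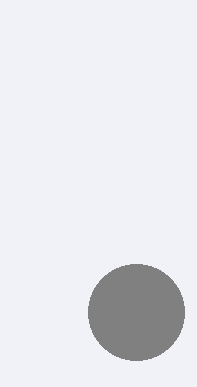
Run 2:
center_x = 136
center_y = 312
radius = 48
color = 'gray'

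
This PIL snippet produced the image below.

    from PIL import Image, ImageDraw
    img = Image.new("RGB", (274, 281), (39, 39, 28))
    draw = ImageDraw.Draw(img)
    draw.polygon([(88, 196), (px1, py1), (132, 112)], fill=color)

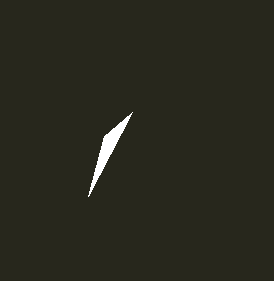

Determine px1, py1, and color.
px1 = 104, py1 = 136, color = 'white'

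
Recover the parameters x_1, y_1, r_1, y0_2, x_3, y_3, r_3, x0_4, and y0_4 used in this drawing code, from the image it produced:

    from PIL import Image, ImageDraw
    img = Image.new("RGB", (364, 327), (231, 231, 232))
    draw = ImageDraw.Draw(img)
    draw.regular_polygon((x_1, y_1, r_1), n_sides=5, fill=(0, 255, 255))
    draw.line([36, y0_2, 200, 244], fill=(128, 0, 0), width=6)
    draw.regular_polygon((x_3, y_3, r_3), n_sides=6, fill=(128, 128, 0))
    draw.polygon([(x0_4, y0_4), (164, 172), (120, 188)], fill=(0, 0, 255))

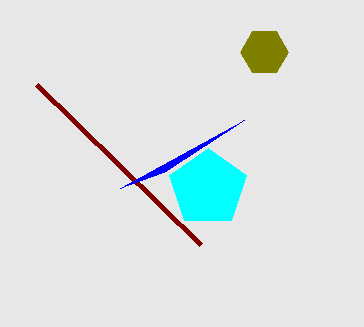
x_1 = 208; y_1 = 188; r_1 = 40; y0_2 = 84; x_3 = 264; y_3 = 52; r_3 = 24; x0_4 = 244; y0_4 = 120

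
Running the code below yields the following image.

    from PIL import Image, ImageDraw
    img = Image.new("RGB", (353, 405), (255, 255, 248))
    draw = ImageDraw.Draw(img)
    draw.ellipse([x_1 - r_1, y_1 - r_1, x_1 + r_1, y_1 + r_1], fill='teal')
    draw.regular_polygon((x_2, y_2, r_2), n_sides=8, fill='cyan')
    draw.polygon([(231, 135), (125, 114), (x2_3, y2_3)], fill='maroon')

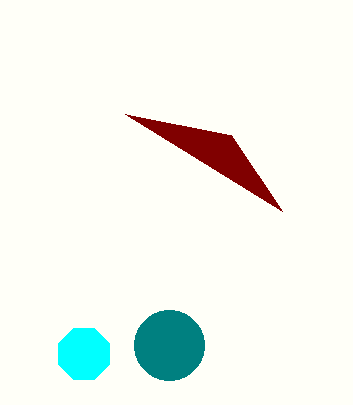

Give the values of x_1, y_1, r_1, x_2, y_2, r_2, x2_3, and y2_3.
x_1 = 169; y_1 = 345; r_1 = 35; x_2 = 84; y_2 = 354; r_2 = 28; x2_3 = 282; y2_3 = 211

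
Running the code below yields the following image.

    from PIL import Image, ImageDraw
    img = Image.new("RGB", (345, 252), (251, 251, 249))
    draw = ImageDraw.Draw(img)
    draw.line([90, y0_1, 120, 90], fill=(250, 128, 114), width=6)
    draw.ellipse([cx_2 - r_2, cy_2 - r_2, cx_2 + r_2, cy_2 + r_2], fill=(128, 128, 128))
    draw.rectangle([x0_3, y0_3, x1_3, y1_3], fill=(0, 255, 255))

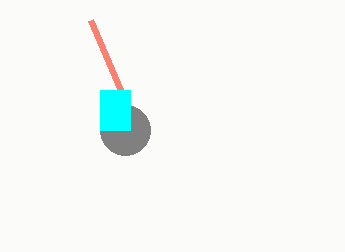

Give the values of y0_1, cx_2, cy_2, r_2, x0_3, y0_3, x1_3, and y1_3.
y0_1 = 20; cx_2 = 125; cy_2 = 130; r_2 = 25; x0_3 = 100; y0_3 = 90; x1_3 = 130; y1_3 = 130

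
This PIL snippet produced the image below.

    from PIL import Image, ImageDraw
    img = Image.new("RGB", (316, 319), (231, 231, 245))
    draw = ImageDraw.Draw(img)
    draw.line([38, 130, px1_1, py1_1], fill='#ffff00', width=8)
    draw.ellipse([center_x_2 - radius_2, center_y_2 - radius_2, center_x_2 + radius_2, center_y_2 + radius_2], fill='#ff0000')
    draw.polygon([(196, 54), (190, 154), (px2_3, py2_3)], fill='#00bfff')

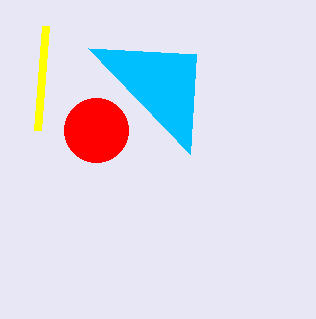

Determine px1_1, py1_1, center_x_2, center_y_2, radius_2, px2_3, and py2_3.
px1_1 = 46; py1_1 = 26; center_x_2 = 96; center_y_2 = 130; radius_2 = 32; px2_3 = 88; py2_3 = 48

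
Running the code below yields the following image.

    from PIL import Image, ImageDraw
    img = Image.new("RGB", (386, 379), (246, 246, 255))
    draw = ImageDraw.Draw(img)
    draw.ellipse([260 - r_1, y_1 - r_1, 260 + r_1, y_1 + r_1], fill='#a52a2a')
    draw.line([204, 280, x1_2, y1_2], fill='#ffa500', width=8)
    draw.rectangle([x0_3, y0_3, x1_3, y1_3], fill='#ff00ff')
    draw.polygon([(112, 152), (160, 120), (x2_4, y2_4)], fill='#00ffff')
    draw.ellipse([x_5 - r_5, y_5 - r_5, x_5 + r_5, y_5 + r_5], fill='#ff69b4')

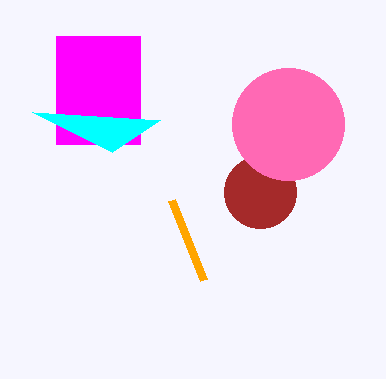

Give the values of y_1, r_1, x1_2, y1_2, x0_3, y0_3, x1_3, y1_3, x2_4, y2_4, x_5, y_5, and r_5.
y_1 = 192; r_1 = 36; x1_2 = 172; y1_2 = 200; x0_3 = 56; y0_3 = 36; x1_3 = 140; y1_3 = 144; x2_4 = 32; y2_4 = 112; x_5 = 288; y_5 = 124; r_5 = 56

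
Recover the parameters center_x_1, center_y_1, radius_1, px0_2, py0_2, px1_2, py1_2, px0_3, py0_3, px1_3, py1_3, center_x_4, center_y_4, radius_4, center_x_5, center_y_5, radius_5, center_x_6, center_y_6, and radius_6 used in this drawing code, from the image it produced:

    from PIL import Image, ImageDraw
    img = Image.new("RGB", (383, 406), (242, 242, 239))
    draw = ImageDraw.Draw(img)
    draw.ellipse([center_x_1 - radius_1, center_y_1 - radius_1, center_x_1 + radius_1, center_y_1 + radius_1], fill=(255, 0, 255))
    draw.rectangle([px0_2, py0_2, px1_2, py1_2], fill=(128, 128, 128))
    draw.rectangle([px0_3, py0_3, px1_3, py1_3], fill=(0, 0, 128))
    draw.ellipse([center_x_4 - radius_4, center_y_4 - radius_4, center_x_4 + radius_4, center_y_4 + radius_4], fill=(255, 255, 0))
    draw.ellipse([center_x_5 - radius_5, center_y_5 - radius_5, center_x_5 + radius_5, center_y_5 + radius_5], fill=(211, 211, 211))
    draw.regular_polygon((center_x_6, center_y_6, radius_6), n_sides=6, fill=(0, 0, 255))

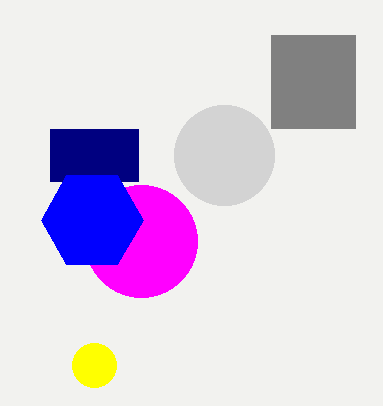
center_x_1 = 141
center_y_1 = 241
radius_1 = 56
px0_2 = 271
py0_2 = 35
px1_2 = 355
py1_2 = 128
px0_3 = 50
py0_3 = 129
px1_3 = 138
py1_3 = 181
center_x_4 = 94
center_y_4 = 365
radius_4 = 22
center_x_5 = 224
center_y_5 = 155
radius_5 = 50
center_x_6 = 92
center_y_6 = 220
radius_6 = 51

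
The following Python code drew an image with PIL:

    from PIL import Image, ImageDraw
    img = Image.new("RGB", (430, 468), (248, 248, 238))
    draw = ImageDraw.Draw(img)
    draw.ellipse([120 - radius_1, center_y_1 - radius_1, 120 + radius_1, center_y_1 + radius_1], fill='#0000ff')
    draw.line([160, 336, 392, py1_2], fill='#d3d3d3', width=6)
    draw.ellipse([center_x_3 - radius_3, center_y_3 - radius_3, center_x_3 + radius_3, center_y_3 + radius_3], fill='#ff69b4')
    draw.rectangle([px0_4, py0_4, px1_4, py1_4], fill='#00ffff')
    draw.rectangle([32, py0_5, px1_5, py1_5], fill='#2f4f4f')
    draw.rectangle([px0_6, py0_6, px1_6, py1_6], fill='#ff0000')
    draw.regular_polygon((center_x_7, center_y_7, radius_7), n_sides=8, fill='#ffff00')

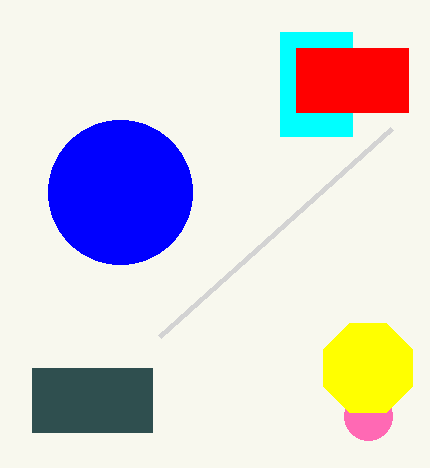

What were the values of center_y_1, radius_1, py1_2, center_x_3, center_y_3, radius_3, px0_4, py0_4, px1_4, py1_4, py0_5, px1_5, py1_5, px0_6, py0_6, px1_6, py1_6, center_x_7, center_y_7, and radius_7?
center_y_1 = 192, radius_1 = 72, py1_2 = 128, center_x_3 = 368, center_y_3 = 416, radius_3 = 24, px0_4 = 280, py0_4 = 32, px1_4 = 352, py1_4 = 136, py0_5 = 368, px1_5 = 152, py1_5 = 432, px0_6 = 296, py0_6 = 48, px1_6 = 408, py1_6 = 112, center_x_7 = 368, center_y_7 = 368, radius_7 = 48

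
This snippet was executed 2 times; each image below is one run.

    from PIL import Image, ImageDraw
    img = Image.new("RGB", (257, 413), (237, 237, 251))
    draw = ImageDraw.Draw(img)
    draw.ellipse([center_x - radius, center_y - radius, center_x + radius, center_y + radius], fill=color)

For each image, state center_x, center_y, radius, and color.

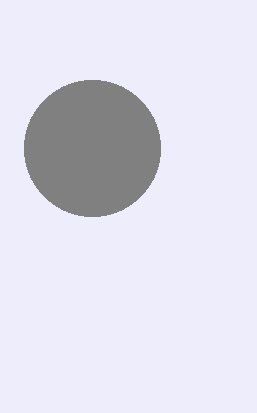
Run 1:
center_x = 92, center_y = 148, radius = 68, color = 'gray'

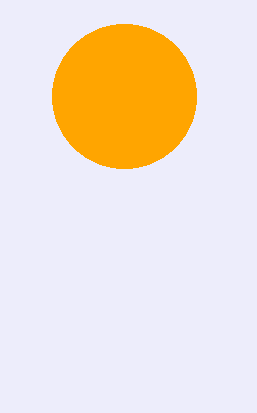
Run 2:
center_x = 124, center_y = 96, radius = 72, color = 'orange'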